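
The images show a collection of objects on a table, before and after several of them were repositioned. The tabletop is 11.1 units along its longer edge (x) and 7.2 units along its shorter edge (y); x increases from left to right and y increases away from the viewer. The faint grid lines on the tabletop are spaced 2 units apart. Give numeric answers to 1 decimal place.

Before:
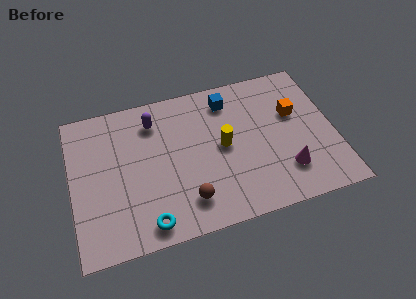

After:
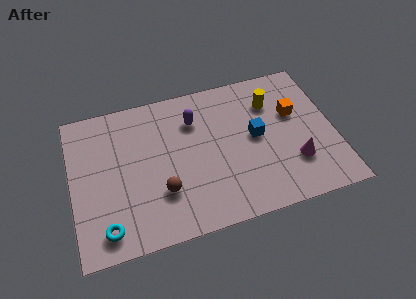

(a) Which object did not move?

the orange cube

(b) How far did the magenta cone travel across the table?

0.5

The magenta cone moved from about (8.9, 1.8) to (9.3, 2.1), a distance of √(0.4² + 0.3²) ≈ 0.5.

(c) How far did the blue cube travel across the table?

2.3

The blue cube moved from about (6.8, 5.9) to (7.8, 3.8), a distance of √(1.0² + 2.1²) ≈ 2.3.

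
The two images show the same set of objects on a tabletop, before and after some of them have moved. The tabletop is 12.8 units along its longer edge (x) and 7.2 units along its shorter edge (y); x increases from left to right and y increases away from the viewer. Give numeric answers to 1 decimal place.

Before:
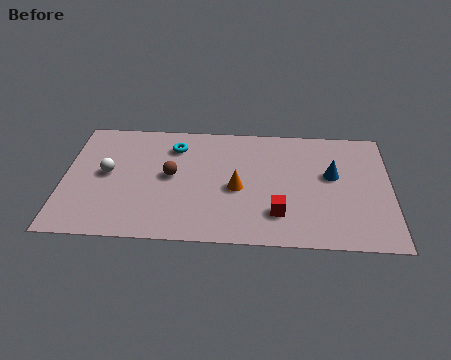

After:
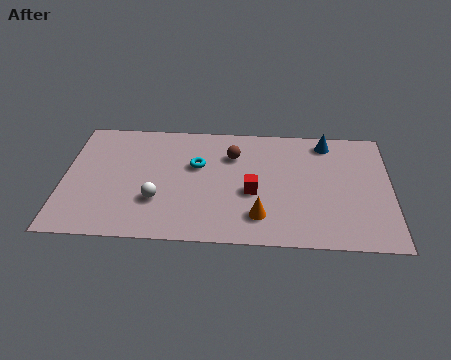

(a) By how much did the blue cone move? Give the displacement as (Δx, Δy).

(-0.2, 2.0)

From the two frames, the blue cone sits at roughly (10.5, 4.2) before and (10.3, 6.2) after.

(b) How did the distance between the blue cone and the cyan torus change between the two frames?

-1.0

The distance was about 6.4 in the first image and 5.4 in the second, so they moved 1.0 units closer together.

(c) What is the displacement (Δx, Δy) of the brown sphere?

(2.4, 1.4)

The brown sphere started near (4.2, 3.8) and ended near (6.6, 5.2).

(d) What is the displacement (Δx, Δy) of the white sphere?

(2.0, -1.5)

The white sphere started near (1.7, 3.8) and ended near (3.7, 2.3).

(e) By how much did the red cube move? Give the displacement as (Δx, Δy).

(-1.0, 1.2)

The red cube was at about (8.4, 1.8) and moved to about (7.4, 3.0).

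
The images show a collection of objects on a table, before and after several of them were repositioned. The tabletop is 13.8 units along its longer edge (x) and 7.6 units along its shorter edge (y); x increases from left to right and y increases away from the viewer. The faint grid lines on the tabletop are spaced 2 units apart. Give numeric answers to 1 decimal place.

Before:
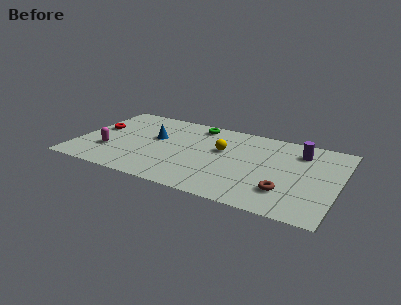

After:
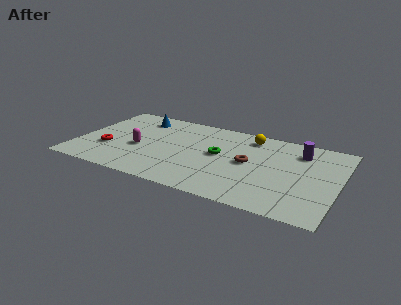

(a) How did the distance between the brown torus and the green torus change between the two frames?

-5.3

Before: roughly 6.9 units apart; after: 1.6. That's 5.3 units closer together.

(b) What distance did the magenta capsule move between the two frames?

1.7

The magenta capsule moved from about (1.8, 2.4) to (3.3, 3.2), a distance of √(1.5² + 0.8²) ≈ 1.7.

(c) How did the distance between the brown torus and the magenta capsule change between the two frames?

-3.6

The distance was about 9.4 in the first image and 5.8 in the second, so they moved 3.6 units closer together.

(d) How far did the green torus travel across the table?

2.9

The green torus moved from about (6.0, 6.6) to (7.5, 4.1), a distance of √(1.5² + 2.5²) ≈ 2.9.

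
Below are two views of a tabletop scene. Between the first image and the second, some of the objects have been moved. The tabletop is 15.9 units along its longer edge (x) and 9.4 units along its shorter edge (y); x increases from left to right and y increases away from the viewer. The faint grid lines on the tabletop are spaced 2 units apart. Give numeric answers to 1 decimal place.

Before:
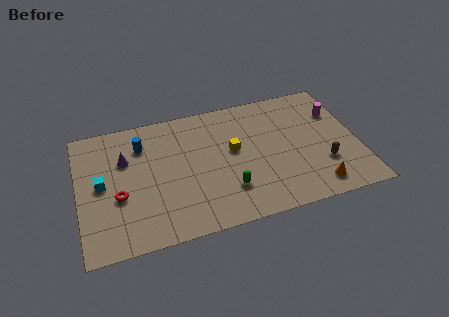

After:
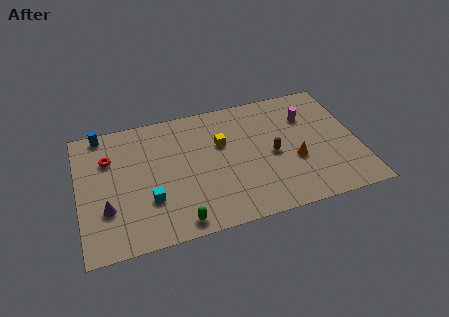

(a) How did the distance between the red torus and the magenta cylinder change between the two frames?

-1.6

Before: roughly 13.0 units apart; after: 11.4. That's 1.6 units closer together.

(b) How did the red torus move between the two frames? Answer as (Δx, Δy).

(-0.4, 2.9)

The red torus was at about (2.2, 3.7) and moved to about (1.8, 6.6).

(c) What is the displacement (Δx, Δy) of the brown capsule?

(-2.8, 1.5)

The brown capsule started near (13.8, 2.9) and ended near (11.0, 4.4).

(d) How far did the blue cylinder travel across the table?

2.7

The blue cylinder was near (3.7, 7.1) before and (1.5, 8.6) after, so it travelled √(2.2² + 1.5²) ≈ 2.7 units.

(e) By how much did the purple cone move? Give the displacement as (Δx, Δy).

(-1.2, -3.3)

The purple cone started near (2.7, 6.3) and ended near (1.5, 3.0).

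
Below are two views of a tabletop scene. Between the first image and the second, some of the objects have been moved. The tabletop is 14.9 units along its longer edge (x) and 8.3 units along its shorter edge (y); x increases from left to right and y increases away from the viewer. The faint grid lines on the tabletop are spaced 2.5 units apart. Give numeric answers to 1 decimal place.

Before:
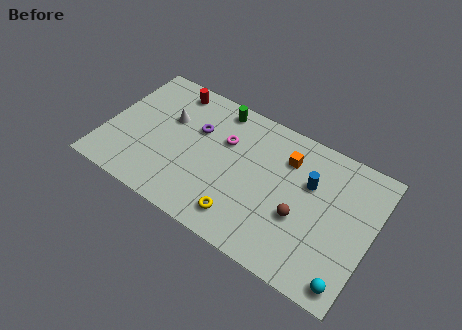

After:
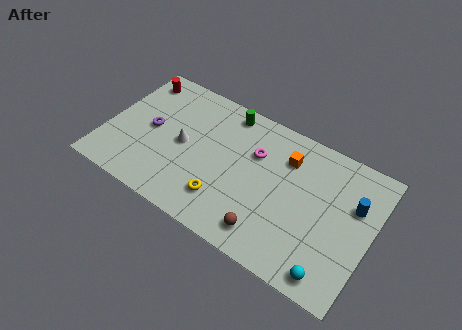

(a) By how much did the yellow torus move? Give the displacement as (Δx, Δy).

(-1.1, 0.5)

From the two frames, the yellow torus sits at roughly (8.1, 1.5) before and (7.0, 2.0) after.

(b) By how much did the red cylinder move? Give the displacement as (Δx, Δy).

(-2.0, -0.2)

The red cylinder was at about (3.1, 7.2) and moved to about (1.1, 7.0).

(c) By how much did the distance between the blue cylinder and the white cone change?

+1.6

They were about 8.0 units apart before and 9.6 after — 1.6 units further apart.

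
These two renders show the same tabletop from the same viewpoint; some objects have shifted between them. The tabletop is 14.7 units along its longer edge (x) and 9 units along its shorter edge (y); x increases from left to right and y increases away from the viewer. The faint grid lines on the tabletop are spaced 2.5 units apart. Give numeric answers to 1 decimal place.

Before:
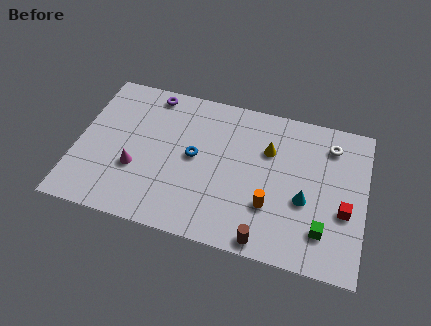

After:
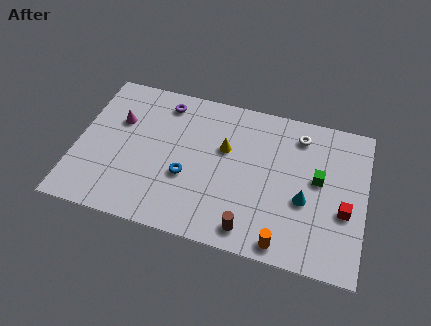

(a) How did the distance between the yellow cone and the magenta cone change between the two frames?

-1.7

Before: roughly 7.2 units apart; after: 5.5. That's 1.7 units closer together.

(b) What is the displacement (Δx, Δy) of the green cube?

(-0.4, 2.9)

The green cube was at about (12.7, 2.1) and moved to about (12.3, 5.0).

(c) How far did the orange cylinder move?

2.1

The orange cylinder moved from about (10.0, 2.8) to (10.8, 0.9), a distance of √(0.8² + 1.9²) ≈ 2.1.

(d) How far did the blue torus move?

1.3

From (6.0, 4.7) to (5.7, 3.4), the blue torus covered √(0.3² + 1.3²) ≈ 1.3 units.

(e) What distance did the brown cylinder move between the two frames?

0.9

From (9.9, 0.8) to (9.1, 1.2), the brown cylinder covered √(0.8² + 0.4²) ≈ 0.9 units.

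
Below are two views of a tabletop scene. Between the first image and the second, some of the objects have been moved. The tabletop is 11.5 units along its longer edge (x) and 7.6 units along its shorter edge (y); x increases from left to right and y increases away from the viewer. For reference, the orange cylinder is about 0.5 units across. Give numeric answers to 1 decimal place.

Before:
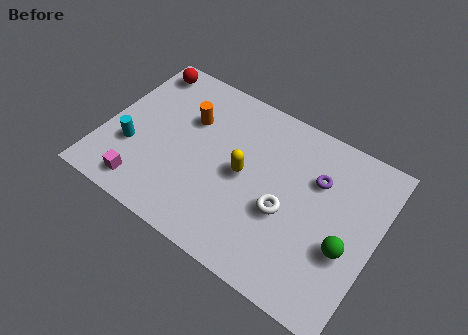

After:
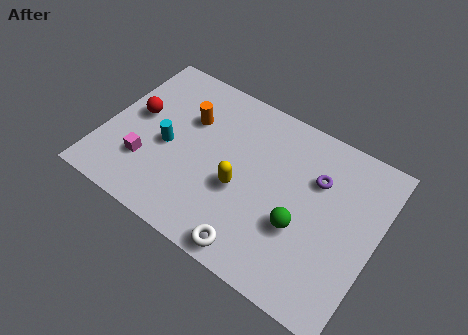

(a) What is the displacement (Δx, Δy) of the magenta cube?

(-0.1, 1.1)

The magenta cube started near (2.1, 1.1) and ended near (2.0, 2.2).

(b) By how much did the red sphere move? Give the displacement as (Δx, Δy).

(0.2, -2.4)

The red sphere started near (1.0, 6.6) and ended near (1.2, 4.2).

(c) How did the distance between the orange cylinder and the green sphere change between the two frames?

-1.7

They were about 7.4 units apart before and 5.7 after — 1.7 units closer together.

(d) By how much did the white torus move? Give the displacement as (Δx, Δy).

(-0.9, -2.3)

From the two frames, the white torus sits at roughly (7.8, 3.1) before and (6.9, 0.8) after.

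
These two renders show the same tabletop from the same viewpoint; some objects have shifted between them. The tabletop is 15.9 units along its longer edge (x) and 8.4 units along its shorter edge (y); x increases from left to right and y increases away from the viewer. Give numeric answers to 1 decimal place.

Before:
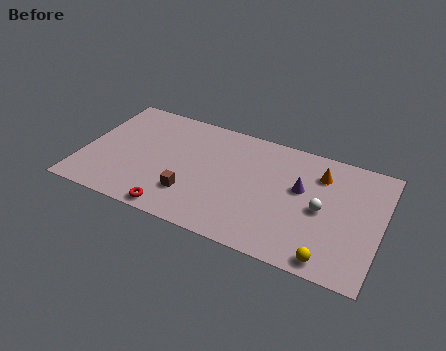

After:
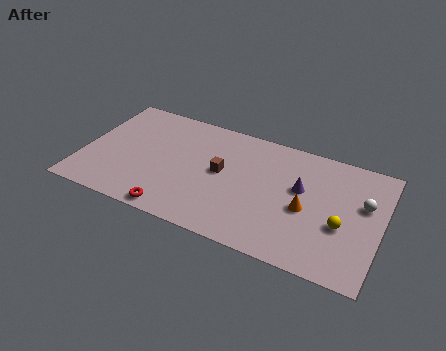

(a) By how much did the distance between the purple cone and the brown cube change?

-2.0

Before: roughly 6.2 units apart; after: 4.2. That's 2.0 units closer together.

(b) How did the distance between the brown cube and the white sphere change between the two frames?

+0.5

They were about 7.0 units apart before and 7.5 after — 0.5 units further apart.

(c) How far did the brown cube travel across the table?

2.6

The brown cube was near (6.0, 2.3) before and (7.4, 4.5) after, so it travelled √(1.4² + 2.2²) ≈ 2.6 units.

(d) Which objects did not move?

the purple cone and the red torus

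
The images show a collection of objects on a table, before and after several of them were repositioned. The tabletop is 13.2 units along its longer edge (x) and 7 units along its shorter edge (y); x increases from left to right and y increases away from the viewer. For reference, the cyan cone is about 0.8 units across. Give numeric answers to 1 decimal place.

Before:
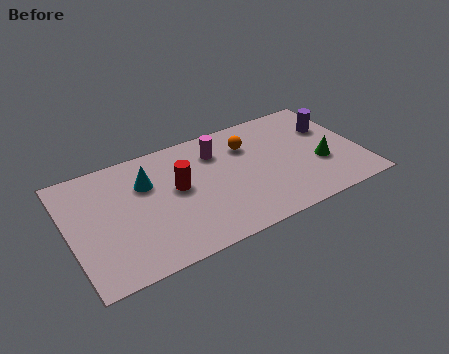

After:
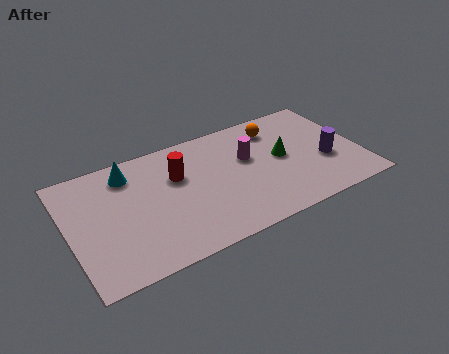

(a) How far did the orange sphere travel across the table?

1.5

The orange sphere was near (8.3, 5.1) before and (9.7, 5.6) after, so it travelled √(1.4² + 0.5²) ≈ 1.5 units.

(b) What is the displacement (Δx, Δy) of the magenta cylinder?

(1.3, -1.0)

The magenta cylinder started near (6.9, 5.3) and ended near (8.2, 4.3).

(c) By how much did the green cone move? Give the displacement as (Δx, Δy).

(-1.6, 1.1)

From the two frames, the green cone sits at roughly (11.3, 2.6) before and (9.7, 3.7) after.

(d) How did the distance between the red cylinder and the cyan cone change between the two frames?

+0.8

The distance was about 1.6 in the first image and 2.4 in the second, so they moved 0.8 units further apart.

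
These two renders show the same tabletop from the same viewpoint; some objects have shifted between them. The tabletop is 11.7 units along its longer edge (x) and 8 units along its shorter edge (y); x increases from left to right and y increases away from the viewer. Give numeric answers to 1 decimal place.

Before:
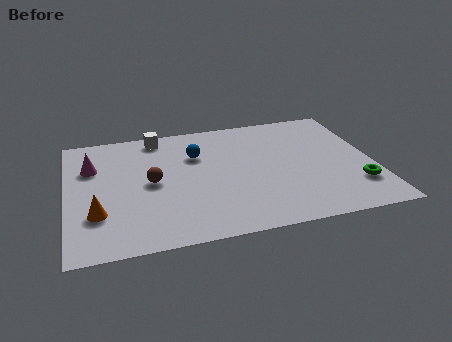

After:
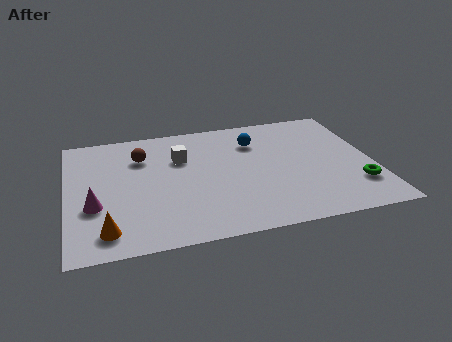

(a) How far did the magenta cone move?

2.6

From (1.0, 5.5) to (1.0, 2.9), the magenta cone covered √(0.0² + 2.6²) ≈ 2.6 units.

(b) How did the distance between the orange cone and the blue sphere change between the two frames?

+2.5

Before: roughly 5.0 units apart; after: 7.5. That's 2.5 units further apart.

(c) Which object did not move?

the green torus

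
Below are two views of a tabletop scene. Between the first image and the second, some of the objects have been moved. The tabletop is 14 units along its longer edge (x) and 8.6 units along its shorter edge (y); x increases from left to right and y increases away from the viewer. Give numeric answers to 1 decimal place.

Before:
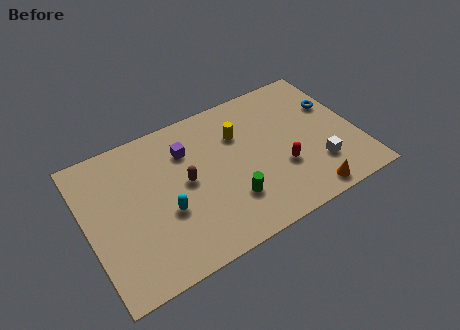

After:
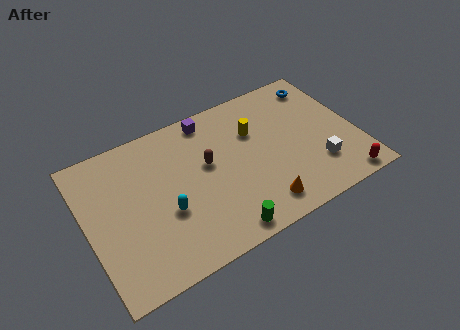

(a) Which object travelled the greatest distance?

the red capsule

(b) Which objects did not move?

the cyan capsule and the white cube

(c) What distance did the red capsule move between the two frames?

3.6

The red capsule moved from about (9.9, 3.0) to (12.8, 0.8), a distance of √(2.9² + 2.2²) ≈ 3.6.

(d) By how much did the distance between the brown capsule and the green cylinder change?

+1.2

They were about 2.9 units apart before and 4.1 after — 1.2 units further apart.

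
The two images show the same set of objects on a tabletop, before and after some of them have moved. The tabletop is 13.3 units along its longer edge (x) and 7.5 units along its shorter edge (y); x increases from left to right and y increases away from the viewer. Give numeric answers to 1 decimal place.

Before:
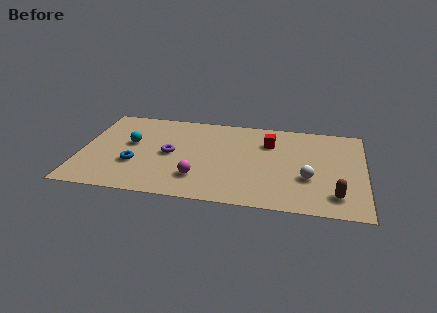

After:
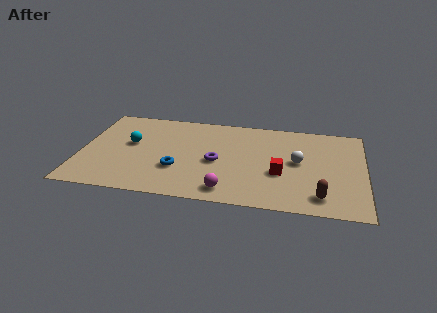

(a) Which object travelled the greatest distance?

the red cube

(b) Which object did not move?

the cyan sphere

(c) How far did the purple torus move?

2.2

The purple torus was near (4.2, 3.7) before and (6.4, 3.4) after, so it travelled √(2.2² + 0.3²) ≈ 2.2 units.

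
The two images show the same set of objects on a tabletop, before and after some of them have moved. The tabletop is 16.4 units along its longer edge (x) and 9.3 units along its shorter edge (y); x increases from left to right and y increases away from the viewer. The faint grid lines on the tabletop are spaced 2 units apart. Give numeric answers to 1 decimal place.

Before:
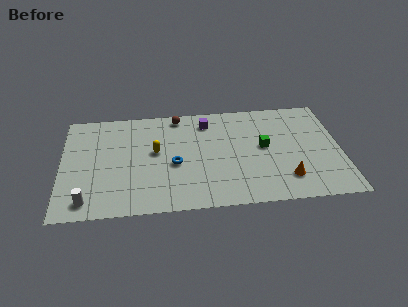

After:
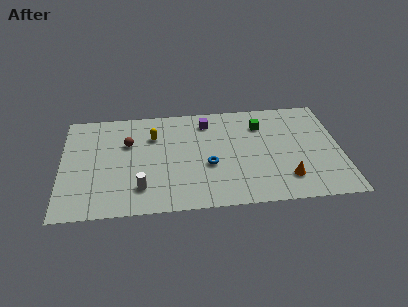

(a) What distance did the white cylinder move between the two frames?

3.2

From (1.5, 1.3) to (4.6, 2.1), the white cylinder covered √(3.1² + 0.8²) ≈ 3.2 units.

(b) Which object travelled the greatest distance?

the brown sphere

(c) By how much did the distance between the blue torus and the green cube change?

-0.8

The distance was about 5.4 in the first image and 4.6 in the second, so they moved 0.8 units closer together.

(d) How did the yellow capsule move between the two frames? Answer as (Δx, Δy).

(-0.1, 1.4)

The yellow capsule was at about (5.5, 5.2) and moved to about (5.4, 6.6).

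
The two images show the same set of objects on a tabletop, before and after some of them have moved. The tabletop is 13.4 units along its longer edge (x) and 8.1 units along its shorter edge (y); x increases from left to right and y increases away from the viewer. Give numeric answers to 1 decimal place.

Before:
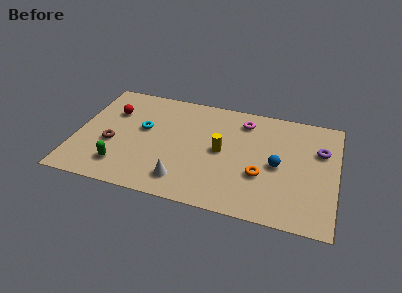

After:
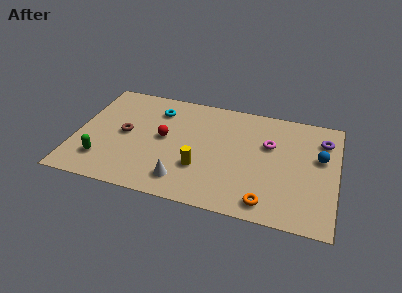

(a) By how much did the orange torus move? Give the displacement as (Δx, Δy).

(0.4, -1.8)

The orange torus was at about (9.6, 2.9) and moved to about (10.0, 1.1).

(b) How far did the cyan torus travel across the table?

1.7

The cyan torus moved from about (3.4, 4.7) to (4.0, 6.3), a distance of √(0.6² + 1.6²) ≈ 1.7.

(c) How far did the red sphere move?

3.1

The red sphere was near (1.7, 5.6) before and (4.5, 4.3) after, so it travelled √(2.8² + 1.3²) ≈ 3.1 units.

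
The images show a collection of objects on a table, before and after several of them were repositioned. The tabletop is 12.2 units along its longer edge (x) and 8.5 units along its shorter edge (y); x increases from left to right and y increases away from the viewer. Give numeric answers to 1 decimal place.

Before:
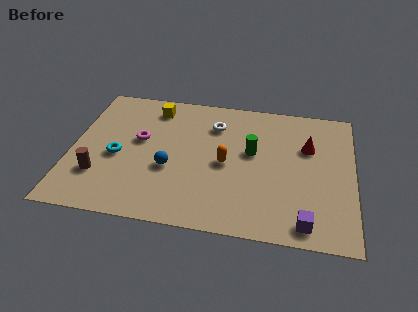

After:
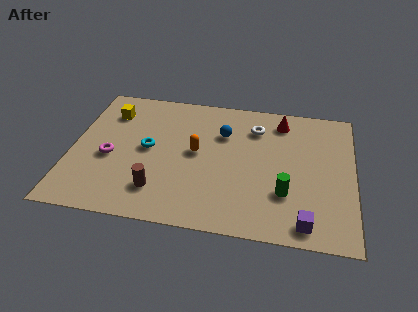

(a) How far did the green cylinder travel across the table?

2.7

From (7.8, 4.9) to (9.3, 2.6), the green cylinder covered √(1.5² + 2.3²) ≈ 2.7 units.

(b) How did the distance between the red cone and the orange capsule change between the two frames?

+0.6

The distance was about 3.8 in the first image and 4.4 in the second, so they moved 0.6 units further apart.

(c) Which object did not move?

the purple cube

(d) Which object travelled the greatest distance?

the blue sphere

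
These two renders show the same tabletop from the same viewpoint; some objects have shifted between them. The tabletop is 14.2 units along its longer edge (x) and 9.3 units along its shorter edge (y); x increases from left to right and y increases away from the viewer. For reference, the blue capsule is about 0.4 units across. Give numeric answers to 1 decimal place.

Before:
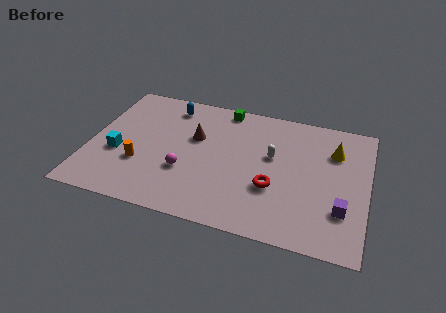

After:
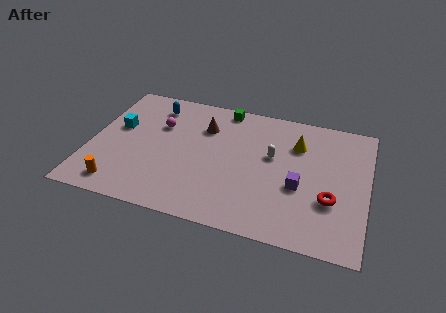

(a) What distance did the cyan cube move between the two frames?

1.9

From (1.5, 3.6) to (1.3, 5.5), the cyan cube covered √(0.2² + 1.9²) ≈ 1.9 units.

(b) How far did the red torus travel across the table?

2.9

The red torus was near (9.5, 3.3) before and (12.4, 3.2) after, so it travelled √(2.9² + 0.1²) ≈ 2.9 units.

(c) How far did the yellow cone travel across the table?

1.9

From (12.4, 6.7) to (10.5, 6.7), the yellow cone covered √(1.9² + 0.0²) ≈ 1.9 units.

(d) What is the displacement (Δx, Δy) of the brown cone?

(0.4, 0.9)

From the two frames, the brown cone sits at roughly (5.3, 5.8) before and (5.7, 6.7) after.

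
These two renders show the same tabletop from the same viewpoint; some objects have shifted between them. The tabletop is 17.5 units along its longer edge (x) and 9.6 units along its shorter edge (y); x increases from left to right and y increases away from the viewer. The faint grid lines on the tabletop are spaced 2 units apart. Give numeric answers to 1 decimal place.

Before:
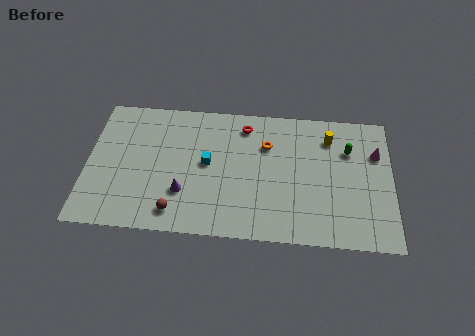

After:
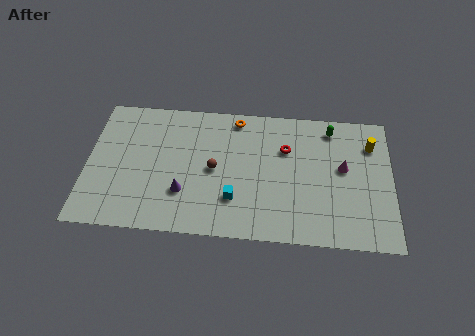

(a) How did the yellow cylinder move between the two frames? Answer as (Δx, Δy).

(2.4, -0.3)

The yellow cylinder was at about (13.9, 7.5) and moved to about (16.3, 7.2).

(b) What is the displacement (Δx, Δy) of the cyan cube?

(1.6, -2.4)

The cyan cube was at about (6.9, 5.1) and moved to about (8.5, 2.7).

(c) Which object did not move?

the purple cone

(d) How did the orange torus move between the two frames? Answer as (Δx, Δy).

(-1.8, 1.8)

From the two frames, the orange torus sits at roughly (10.3, 6.7) before and (8.5, 8.5) after.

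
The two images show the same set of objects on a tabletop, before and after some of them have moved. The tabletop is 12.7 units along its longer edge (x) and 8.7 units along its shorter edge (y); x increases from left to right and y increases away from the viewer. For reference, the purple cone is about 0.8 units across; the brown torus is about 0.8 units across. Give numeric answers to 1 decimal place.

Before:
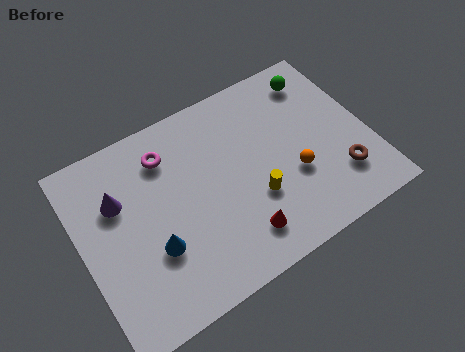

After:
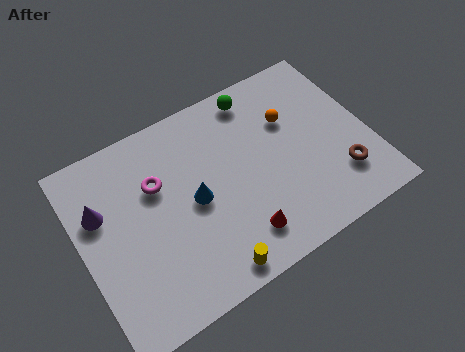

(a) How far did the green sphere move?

2.7

From (11.0, 7.2) to (8.3, 7.6), the green sphere covered √(2.7² + 0.4²) ≈ 2.7 units.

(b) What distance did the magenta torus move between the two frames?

1.3

The magenta torus was near (4.1, 6.8) before and (3.5, 5.7) after, so it travelled √(0.6² + 1.1²) ≈ 1.3 units.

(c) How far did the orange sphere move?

2.6

The orange sphere moved from about (9.2, 3.2) to (9.5, 5.8), a distance of √(0.3² + 2.6²) ≈ 2.6.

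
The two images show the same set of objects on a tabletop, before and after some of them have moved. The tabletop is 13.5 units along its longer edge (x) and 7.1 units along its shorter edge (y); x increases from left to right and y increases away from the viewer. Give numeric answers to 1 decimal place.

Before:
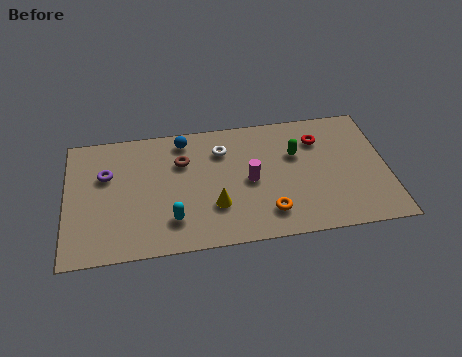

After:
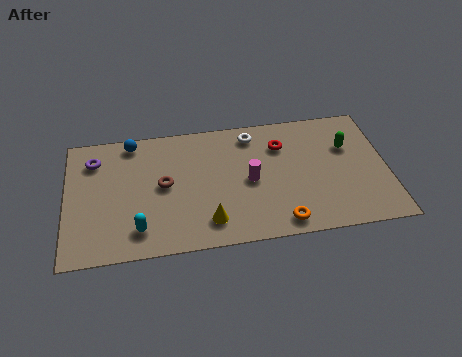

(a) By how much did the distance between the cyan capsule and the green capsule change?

+3.5

Before: roughly 6.0 units apart; after: 9.5. That's 3.5 units further apart.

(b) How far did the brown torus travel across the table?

1.4

From (4.9, 4.9) to (4.1, 3.7), the brown torus covered √(0.8² + 1.2²) ≈ 1.4 units.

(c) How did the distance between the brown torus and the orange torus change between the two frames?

+0.7

They were about 4.9 units apart before and 5.6 after — 0.7 units further apart.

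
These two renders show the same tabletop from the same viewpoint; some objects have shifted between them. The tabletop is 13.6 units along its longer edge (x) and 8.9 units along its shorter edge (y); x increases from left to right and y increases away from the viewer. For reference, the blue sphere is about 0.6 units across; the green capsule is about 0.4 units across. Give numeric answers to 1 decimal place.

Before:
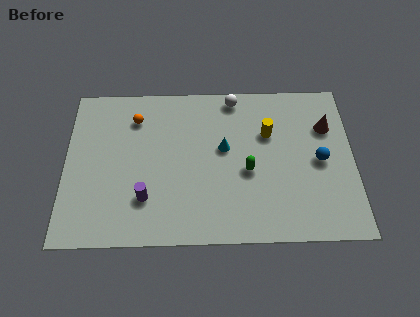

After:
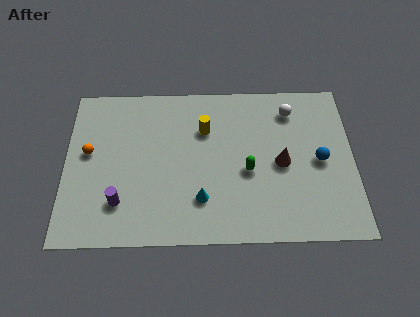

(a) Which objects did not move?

the green capsule and the blue sphere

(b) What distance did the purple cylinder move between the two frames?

1.2

From (3.8, 2.4) to (2.6, 2.2), the purple cylinder covered √(1.2² + 0.2²) ≈ 1.2 units.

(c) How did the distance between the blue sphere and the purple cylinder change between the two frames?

+1.2

The distance was about 8.4 in the first image and 9.6 in the second, so they moved 1.2 units further apart.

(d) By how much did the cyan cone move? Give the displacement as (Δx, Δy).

(-1.1, -2.8)

The cyan cone started near (7.5, 5.1) and ended near (6.4, 2.3).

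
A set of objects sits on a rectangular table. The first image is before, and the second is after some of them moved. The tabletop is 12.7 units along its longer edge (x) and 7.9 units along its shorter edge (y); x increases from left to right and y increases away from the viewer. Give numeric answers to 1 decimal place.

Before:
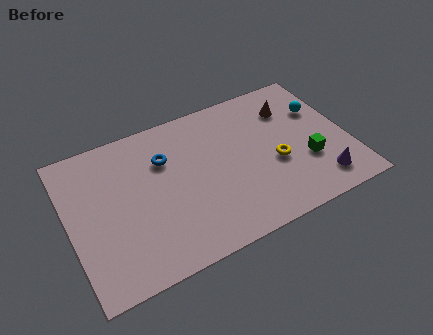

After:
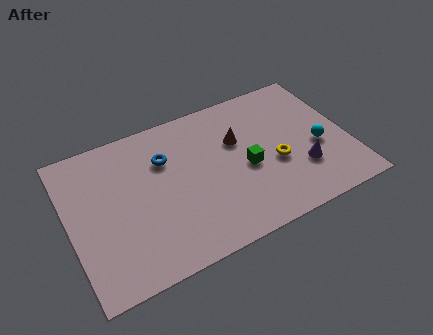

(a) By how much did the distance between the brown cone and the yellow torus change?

-0.5

Before: roughly 2.9 units apart; after: 2.4. That's 0.5 units closer together.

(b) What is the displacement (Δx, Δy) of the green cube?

(-2.7, 0.8)

The green cube was at about (10.7, 2.7) and moved to about (8.0, 3.5).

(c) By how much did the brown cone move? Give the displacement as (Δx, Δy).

(-2.6, -0.8)

The brown cone started near (10.4, 5.9) and ended near (7.8, 5.1).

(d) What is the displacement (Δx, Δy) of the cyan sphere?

(-0.4, -2.0)

The cyan sphere started near (11.7, 5.3) and ended near (11.3, 3.3).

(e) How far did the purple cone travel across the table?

1.2

The purple cone was near (11.1, 1.4) before and (10.4, 2.4) after, so it travelled √(0.7² + 1.0²) ≈ 1.2 units.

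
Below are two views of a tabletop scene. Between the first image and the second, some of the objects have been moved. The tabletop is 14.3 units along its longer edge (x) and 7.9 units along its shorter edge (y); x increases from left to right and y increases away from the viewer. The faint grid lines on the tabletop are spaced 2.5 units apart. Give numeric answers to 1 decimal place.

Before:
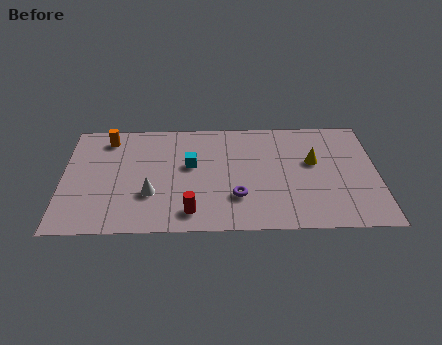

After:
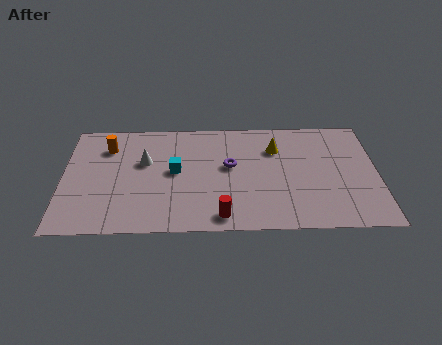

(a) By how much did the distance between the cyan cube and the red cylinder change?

+0.5

They were about 3.3 units apart before and 3.8 after — 0.5 units further apart.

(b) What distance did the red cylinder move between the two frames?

1.4

The red cylinder moved from about (5.8, 1.3) to (7.2, 1.0), a distance of √(1.4² + 0.3²) ≈ 1.4.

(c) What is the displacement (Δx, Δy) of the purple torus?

(-0.3, 2.2)

The purple torus started near (7.9, 2.3) and ended near (7.6, 4.5).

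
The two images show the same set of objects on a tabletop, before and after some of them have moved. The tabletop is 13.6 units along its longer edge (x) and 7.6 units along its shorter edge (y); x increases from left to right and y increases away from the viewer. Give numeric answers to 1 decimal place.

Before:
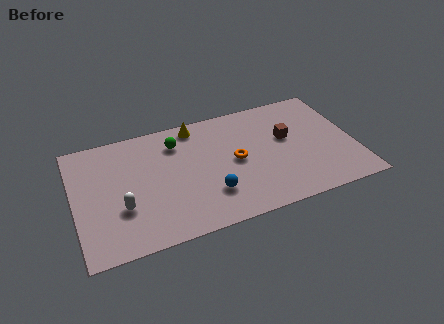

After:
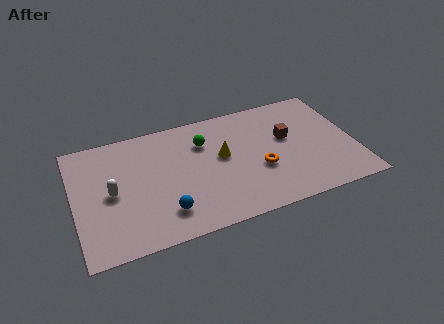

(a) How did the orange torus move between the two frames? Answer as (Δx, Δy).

(1.1, -0.9)

The orange torus started near (7.8, 3.8) and ended near (8.9, 2.9).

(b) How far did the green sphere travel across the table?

1.4

The green sphere was near (5.1, 5.9) before and (6.4, 5.5) after, so it travelled √(1.3² + 0.4²) ≈ 1.4 units.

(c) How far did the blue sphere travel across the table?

2.2

The blue sphere moved from about (6.4, 2.1) to (4.2, 1.7), a distance of √(2.2² + 0.4²) ≈ 2.2.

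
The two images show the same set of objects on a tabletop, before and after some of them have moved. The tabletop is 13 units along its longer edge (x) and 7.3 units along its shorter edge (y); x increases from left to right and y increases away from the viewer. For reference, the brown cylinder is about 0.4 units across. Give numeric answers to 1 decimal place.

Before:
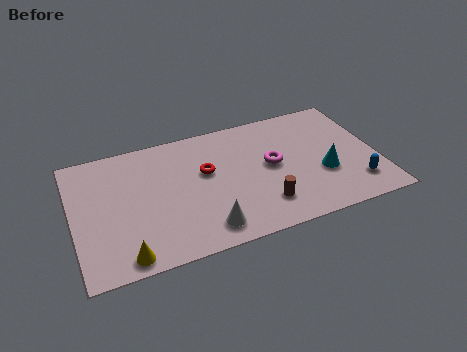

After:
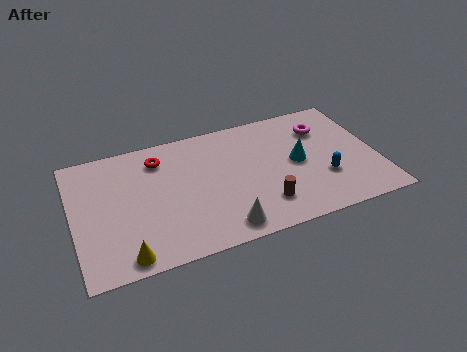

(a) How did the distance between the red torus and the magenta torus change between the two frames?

+4.3

Before: roughly 2.8 units apart; after: 7.1. That's 4.3 units further apart.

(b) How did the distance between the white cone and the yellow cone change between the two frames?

+0.7

They were about 3.4 units apart before and 4.1 after — 0.7 units further apart.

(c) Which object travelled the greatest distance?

the magenta torus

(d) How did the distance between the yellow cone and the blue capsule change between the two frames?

-1.2

They were about 9.9 units apart before and 8.7 after — 1.2 units closer together.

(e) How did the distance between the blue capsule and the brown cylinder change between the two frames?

-1.2

The distance was about 4.0 in the first image and 2.8 in the second, so they moved 1.2 units closer together.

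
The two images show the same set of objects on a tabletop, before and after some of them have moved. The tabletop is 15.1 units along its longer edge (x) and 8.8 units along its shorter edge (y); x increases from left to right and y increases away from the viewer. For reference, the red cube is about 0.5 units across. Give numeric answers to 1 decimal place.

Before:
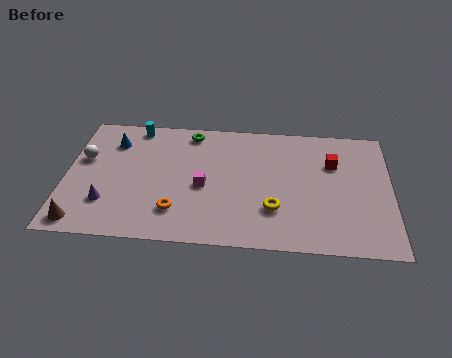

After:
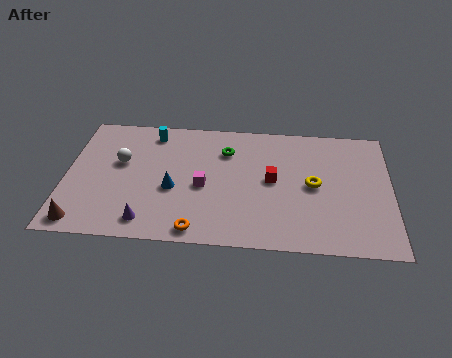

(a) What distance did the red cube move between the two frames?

3.1

The red cube was near (12.4, 6.0) before and (9.6, 4.6) after, so it travelled √(2.8² + 1.4²) ≈ 3.1 units.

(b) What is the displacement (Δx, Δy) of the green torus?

(1.7, -1.2)

The green torus was at about (5.7, 7.7) and moved to about (7.4, 6.5).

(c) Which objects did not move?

the brown cone and the magenta cube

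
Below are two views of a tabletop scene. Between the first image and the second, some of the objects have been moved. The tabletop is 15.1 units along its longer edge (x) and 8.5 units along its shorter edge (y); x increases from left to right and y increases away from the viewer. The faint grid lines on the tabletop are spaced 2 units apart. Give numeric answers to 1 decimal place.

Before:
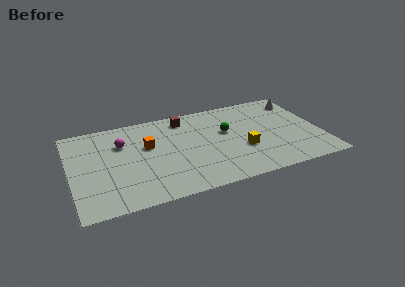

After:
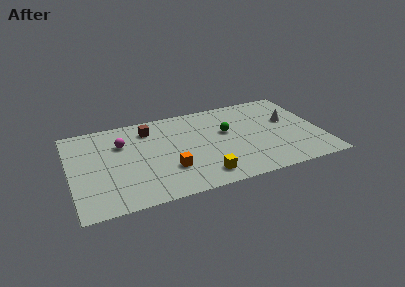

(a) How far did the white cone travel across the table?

2.0

The white cone was near (14.2, 6.9) before and (13.3, 5.1) after, so it travelled √(0.9² + 1.8²) ≈ 2.0 units.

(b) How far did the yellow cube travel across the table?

3.1

The yellow cube moved from about (10.3, 3.1) to (7.7, 1.4), a distance of √(2.6² + 1.7²) ≈ 3.1.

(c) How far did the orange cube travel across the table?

2.8

The orange cube was near (4.7, 5.2) before and (5.8, 2.6) after, so it travelled √(1.1² + 2.6²) ≈ 2.8 units.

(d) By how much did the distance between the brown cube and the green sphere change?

+1.7

Before: roughly 3.2 units apart; after: 4.9. That's 1.7 units further apart.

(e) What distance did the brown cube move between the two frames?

2.2

From (7.1, 7.2) to (4.9, 6.8), the brown cube covered √(2.2² + 0.4²) ≈ 2.2 units.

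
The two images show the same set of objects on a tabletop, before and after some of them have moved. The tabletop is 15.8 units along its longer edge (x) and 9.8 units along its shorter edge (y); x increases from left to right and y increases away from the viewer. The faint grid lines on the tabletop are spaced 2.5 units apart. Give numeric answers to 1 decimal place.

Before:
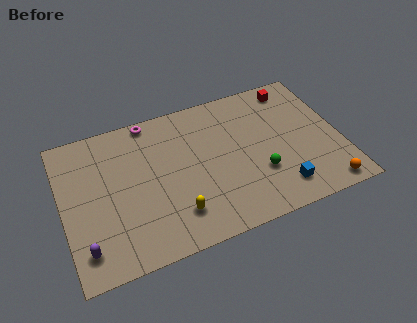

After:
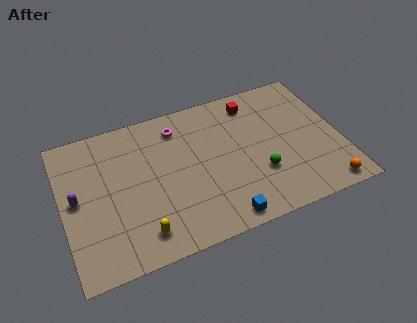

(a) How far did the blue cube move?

3.5

From (12.0, 1.8) to (8.6, 1.0), the blue cube covered √(3.4² + 0.8²) ≈ 3.5 units.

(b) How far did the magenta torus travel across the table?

1.8

The magenta torus was near (5.3, 9.0) before and (6.8, 8.0) after, so it travelled √(1.5² + 1.0²) ≈ 1.8 units.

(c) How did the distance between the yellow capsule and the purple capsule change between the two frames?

-0.4

The distance was about 5.1 in the first image and 4.7 in the second, so they moved 0.4 units closer together.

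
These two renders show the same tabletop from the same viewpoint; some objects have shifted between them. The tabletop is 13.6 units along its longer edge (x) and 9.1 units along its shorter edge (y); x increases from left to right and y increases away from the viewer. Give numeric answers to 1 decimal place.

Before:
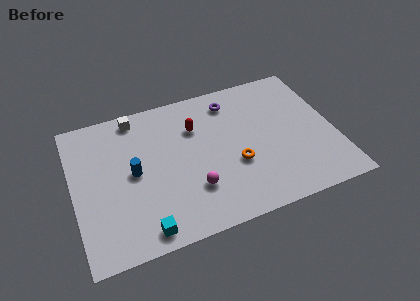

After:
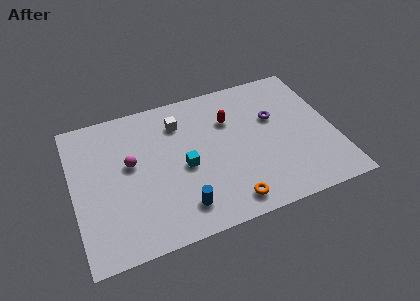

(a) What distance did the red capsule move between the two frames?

1.8

The red capsule moved from about (6.5, 6.4) to (8.3, 6.3), a distance of √(1.8² + 0.1²) ≈ 1.8.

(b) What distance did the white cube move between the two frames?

2.5

The white cube was near (3.5, 8.1) before and (5.7, 7.0) after, so it travelled √(2.2² + 1.1²) ≈ 2.5 units.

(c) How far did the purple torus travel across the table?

2.8

The purple torus was near (8.5, 7.5) before and (10.6, 5.7) after, so it travelled √(2.1² + 1.8²) ≈ 2.8 units.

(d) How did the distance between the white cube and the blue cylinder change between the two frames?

+1.8

They were about 3.5 units apart before and 5.3 after — 1.8 units further apart.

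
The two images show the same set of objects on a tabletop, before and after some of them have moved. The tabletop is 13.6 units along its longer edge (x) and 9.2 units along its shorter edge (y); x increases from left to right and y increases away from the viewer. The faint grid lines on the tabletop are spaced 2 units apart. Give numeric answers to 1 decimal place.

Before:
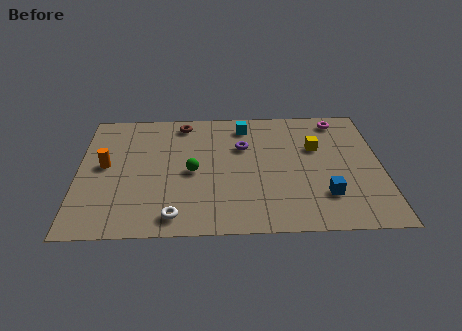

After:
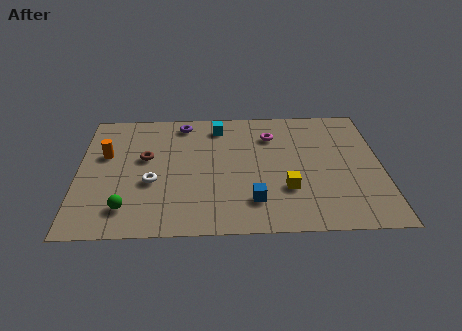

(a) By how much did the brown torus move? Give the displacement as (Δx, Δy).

(-1.7, -2.6)

From the two frames, the brown torus sits at roughly (4.7, 8.0) before and (3.0, 5.4) after.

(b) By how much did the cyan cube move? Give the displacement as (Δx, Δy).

(-1.2, 0.0)

The cyan cube was at about (7.5, 7.7) and moved to about (6.3, 7.7).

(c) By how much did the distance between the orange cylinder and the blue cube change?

-2.6

They were about 10.1 units apart before and 7.5 after — 2.6 units closer together.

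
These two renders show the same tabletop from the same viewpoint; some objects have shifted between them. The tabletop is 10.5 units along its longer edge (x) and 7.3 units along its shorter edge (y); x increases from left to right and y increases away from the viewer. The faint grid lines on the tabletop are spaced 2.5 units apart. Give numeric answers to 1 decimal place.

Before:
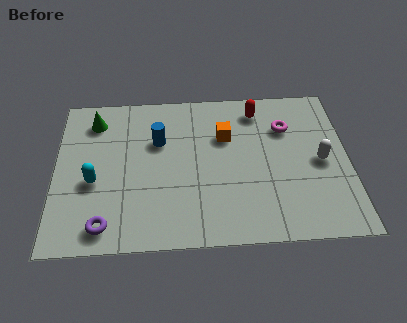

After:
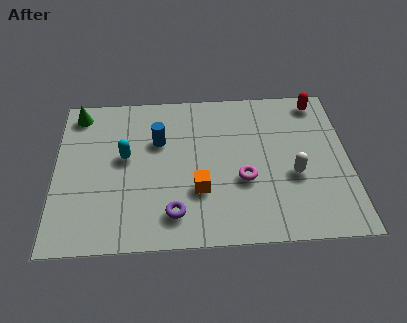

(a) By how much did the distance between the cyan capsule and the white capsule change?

-2.0

The distance was about 8.1 in the first image and 6.1 in the second, so they moved 2.0 units closer together.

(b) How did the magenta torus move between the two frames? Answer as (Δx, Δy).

(-1.6, -2.4)

The magenta torus was at about (8.3, 5.2) and moved to about (6.7, 2.8).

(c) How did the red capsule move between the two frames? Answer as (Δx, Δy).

(2.2, 0.3)

From the two frames, the red capsule sits at roughly (7.3, 6.1) before and (9.5, 6.4) after.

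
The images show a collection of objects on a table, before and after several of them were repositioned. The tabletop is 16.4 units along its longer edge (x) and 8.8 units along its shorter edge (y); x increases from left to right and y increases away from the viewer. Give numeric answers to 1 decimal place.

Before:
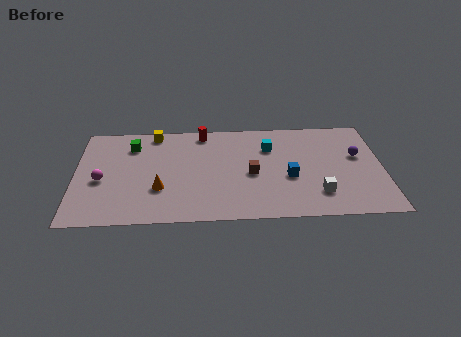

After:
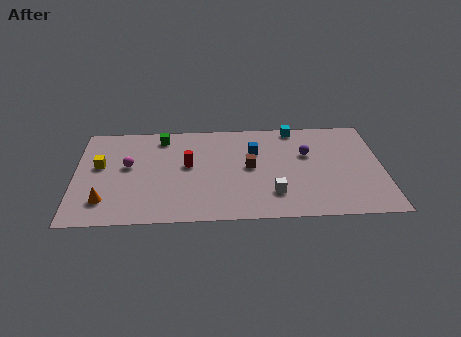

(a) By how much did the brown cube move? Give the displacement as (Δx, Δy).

(-0.1, 0.6)

The brown cube was at about (9.4, 4.0) and moved to about (9.3, 4.6).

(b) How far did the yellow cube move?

4.0

The yellow cube moved from about (4.2, 7.9) to (1.3, 5.1), a distance of √(2.9² + 2.8²) ≈ 4.0.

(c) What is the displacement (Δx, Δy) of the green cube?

(1.6, 0.7)

From the two frames, the green cube sits at roughly (3.0, 6.8) before and (4.6, 7.5) after.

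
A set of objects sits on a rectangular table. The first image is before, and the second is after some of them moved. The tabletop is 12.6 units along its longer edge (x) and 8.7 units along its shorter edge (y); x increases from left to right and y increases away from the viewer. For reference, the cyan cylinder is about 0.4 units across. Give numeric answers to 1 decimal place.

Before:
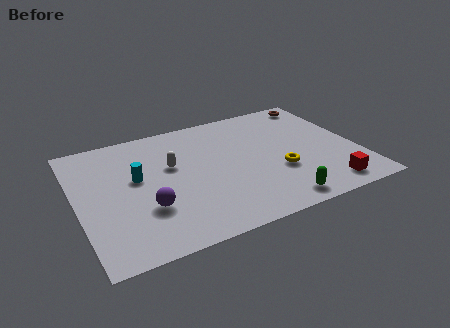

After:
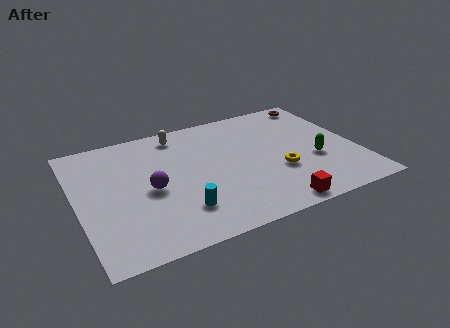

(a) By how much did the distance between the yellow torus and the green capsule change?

-0.4

The distance was about 2.1 in the first image and 1.7 in the second, so they moved 0.4 units closer together.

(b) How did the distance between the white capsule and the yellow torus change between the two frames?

+0.8

Before: roughly 5.1 units apart; after: 5.9. That's 0.8 units further apart.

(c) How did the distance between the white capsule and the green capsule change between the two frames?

+1.1

They were about 6.0 units apart before and 7.1 after — 1.1 units further apart.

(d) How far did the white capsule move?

2.3

The white capsule was near (4.3, 5.3) before and (4.9, 7.5) after, so it travelled √(0.6² + 2.2²) ≈ 2.3 units.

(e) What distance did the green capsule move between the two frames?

3.1

From (8.5, 1.0) to (10.6, 3.3), the green capsule covered √(2.1² + 2.3²) ≈ 3.1 units.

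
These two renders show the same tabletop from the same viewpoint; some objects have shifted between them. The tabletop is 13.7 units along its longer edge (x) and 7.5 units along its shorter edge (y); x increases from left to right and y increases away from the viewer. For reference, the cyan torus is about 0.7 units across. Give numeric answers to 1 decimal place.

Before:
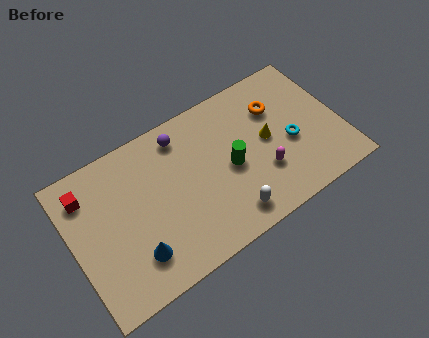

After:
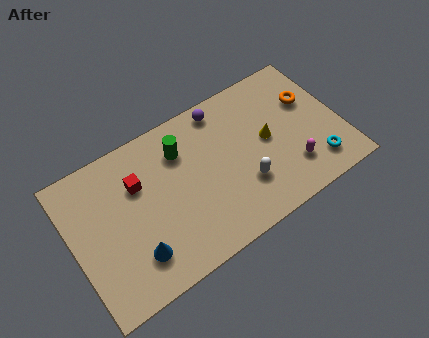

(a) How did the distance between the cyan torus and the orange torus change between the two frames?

+1.3

The distance was about 2.1 in the first image and 3.4 in the second, so they moved 1.3 units further apart.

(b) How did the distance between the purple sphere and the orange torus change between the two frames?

-0.3

The distance was about 4.9 in the first image and 4.6 in the second, so they moved 0.3 units closer together.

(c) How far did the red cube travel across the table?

2.6

The red cube was near (1.0, 5.9) before and (3.5, 5.1) after, so it travelled √(2.5² + 0.8²) ≈ 2.6 units.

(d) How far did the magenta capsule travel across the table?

1.5

The magenta capsule was near (9.5, 2.4) before and (10.9, 1.9) after, so it travelled √(1.4² + 0.5²) ≈ 1.5 units.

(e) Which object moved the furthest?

the green cylinder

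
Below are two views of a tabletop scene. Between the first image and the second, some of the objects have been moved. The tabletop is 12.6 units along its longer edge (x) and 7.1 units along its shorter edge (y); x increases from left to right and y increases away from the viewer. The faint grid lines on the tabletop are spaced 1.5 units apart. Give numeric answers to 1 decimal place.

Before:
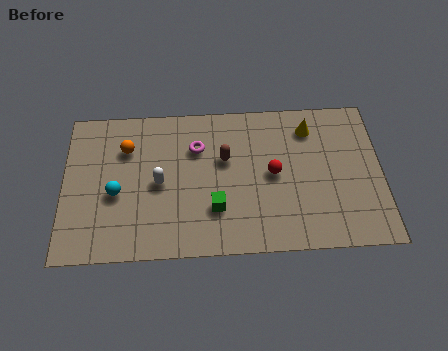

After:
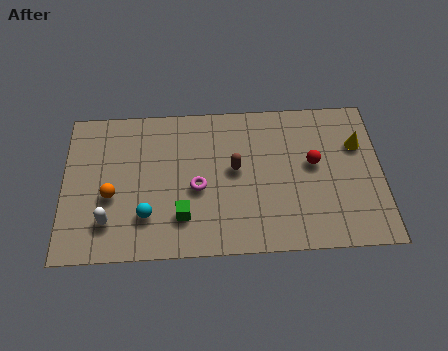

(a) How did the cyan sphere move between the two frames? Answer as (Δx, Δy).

(1.2, -1.1)

The cyan sphere started near (2.1, 3.0) and ended near (3.3, 1.9).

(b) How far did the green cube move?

1.3

From (6.0, 2.1) to (4.7, 1.8), the green cube covered √(1.3² + 0.3²) ≈ 1.3 units.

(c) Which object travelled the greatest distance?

the white capsule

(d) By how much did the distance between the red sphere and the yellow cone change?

-0.6

They were about 2.6 units apart before and 2.0 after — 0.6 units closer together.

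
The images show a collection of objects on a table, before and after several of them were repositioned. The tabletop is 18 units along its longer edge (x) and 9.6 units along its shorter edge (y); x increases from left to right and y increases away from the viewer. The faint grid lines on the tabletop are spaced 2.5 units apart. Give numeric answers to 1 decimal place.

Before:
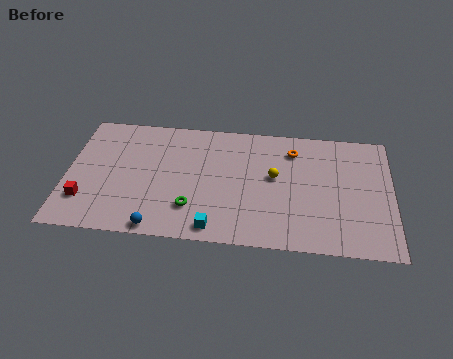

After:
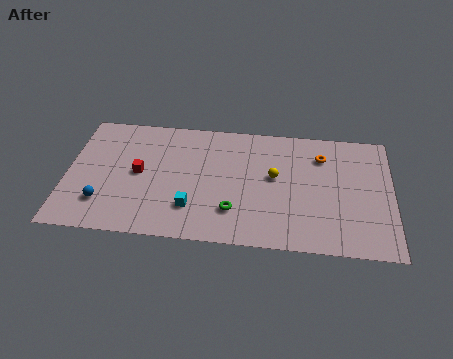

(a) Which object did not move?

the yellow sphere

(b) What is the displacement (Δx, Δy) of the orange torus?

(1.6, -0.3)

The orange torus was at about (12.5, 7.6) and moved to about (14.1, 7.3).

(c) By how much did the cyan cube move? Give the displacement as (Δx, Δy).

(-1.3, 1.4)

From the two frames, the cyan cube sits at roughly (8.3, 1.1) before and (7.0, 2.5) after.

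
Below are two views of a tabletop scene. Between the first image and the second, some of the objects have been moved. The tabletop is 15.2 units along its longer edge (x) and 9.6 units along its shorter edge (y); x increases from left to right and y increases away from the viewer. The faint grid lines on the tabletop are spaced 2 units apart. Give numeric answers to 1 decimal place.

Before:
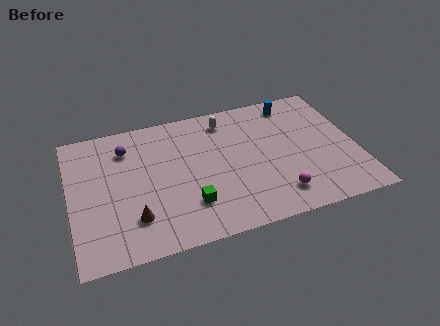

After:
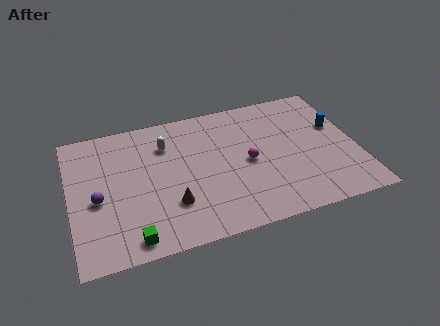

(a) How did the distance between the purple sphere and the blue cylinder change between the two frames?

+3.9

Before: roughly 9.1 units apart; after: 13.0. That's 3.9 units further apart.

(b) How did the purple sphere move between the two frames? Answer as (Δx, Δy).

(-1.7, -3.2)

The purple sphere was at about (3.1, 7.4) and moved to about (1.4, 4.2).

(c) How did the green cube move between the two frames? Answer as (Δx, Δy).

(-3.1, -1.4)

The green cube was at about (6.1, 2.5) and moved to about (3.0, 1.1).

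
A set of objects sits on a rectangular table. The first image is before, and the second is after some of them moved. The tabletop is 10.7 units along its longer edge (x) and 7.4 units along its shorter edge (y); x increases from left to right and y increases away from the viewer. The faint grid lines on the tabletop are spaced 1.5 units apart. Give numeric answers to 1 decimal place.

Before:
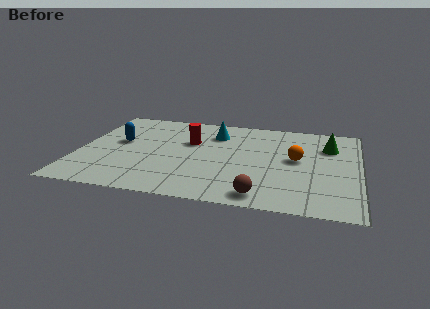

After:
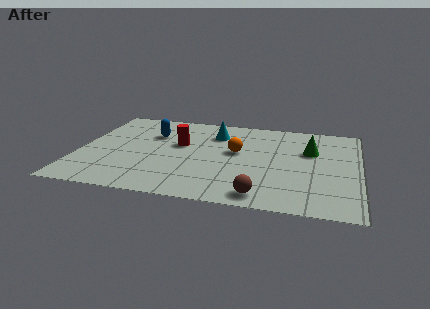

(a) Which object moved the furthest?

the orange sphere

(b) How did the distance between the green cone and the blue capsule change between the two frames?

-2.0

They were about 8.1 units apart before and 6.1 after — 2.0 units closer together.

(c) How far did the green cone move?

0.9

From (9.5, 5.3) to (8.8, 4.8), the green cone covered √(0.7² + 0.5²) ≈ 0.9 units.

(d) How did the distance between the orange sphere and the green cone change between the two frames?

+1.1

They were about 1.8 units apart before and 2.9 after — 1.1 units further apart.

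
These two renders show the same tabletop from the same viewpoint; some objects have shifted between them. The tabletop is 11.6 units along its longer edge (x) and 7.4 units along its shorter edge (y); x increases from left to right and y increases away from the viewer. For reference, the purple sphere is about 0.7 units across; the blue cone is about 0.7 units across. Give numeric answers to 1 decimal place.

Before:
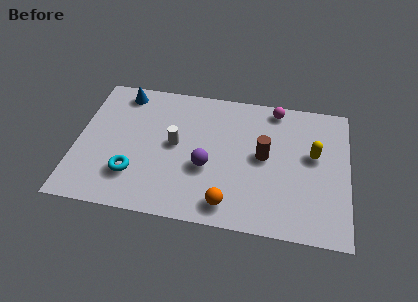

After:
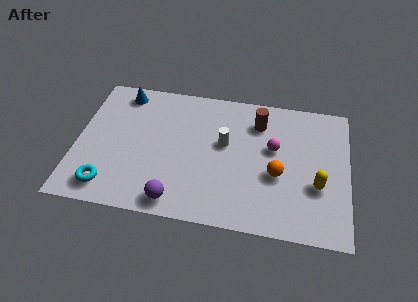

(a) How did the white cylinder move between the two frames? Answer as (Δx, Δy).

(2.1, 0.4)

The white cylinder was at about (4.2, 3.9) and moved to about (6.3, 4.3).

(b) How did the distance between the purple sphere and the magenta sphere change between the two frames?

+0.7

They were about 4.6 units apart before and 5.3 after — 0.7 units further apart.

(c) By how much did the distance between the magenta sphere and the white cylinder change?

-2.9

The distance was about 5.0 in the first image and 2.1 in the second, so they moved 2.9 units closer together.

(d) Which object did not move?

the blue cone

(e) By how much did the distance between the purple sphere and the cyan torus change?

-0.3

Before: roughly 3.2 units apart; after: 2.9. That's 0.3 units closer together.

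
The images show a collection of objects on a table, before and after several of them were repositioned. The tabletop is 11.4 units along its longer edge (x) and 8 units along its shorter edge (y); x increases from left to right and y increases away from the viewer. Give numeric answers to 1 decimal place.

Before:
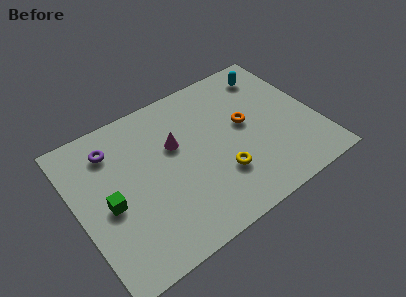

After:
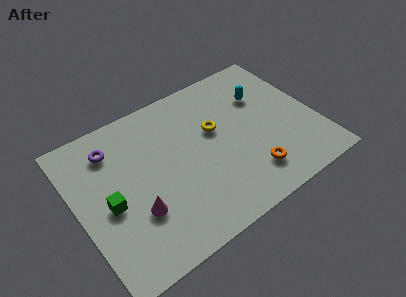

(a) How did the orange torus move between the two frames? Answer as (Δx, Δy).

(-0.3, -2.7)

The orange torus started near (8.1, 4.4) and ended near (7.8, 1.7).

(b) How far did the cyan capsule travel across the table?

1.3

The cyan capsule moved from about (9.8, 6.6) to (9.2, 5.5), a distance of √(0.6² + 1.1²) ≈ 1.3.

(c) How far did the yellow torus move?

2.4

The yellow torus was near (6.5, 2.4) before and (6.7, 4.8) after, so it travelled √(0.2² + 2.4²) ≈ 2.4 units.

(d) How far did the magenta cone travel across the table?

3.3

The magenta cone moved from about (4.8, 5.0) to (2.5, 2.6), a distance of √(2.3² + 2.4²) ≈ 3.3.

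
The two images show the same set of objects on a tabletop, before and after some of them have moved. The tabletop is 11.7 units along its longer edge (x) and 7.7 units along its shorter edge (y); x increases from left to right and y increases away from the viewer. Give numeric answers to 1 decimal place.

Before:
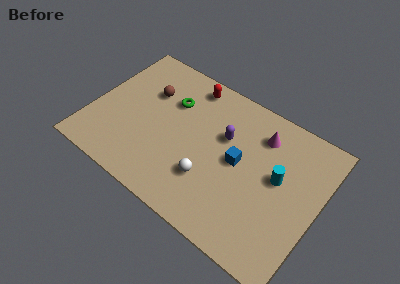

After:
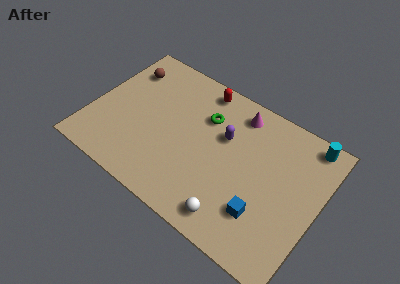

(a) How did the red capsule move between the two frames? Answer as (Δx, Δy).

(0.6, 0.1)

From the two frames, the red capsule sits at roughly (4.5, 6.7) before and (5.1, 6.8) after.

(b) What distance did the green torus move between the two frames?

1.8

From (3.8, 5.3) to (5.6, 5.4), the green torus covered √(1.8² + 0.1²) ≈ 1.8 units.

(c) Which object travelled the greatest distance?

the cyan cylinder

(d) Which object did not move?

the purple capsule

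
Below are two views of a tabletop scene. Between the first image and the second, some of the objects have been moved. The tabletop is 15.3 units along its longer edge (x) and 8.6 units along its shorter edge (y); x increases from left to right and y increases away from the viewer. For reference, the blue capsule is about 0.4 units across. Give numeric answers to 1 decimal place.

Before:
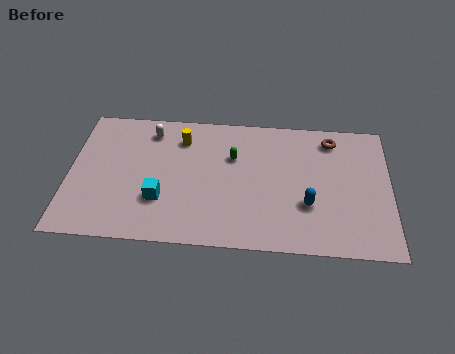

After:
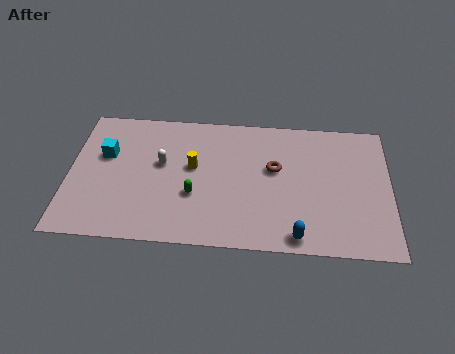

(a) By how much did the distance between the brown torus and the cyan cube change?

-1.2

They were about 9.3 units apart before and 8.1 after — 1.2 units closer together.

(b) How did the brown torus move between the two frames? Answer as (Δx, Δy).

(-2.7, -2.1)

The brown torus was at about (12.5, 7.2) and moved to about (9.8, 5.1).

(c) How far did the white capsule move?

2.2

The white capsule moved from about (3.8, 7.1) to (4.4, 5.0), a distance of √(0.6² + 2.1²) ≈ 2.2.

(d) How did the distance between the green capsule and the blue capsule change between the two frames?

+0.8

Before: roughly 4.6 units apart; after: 5.4. That's 0.8 units further apart.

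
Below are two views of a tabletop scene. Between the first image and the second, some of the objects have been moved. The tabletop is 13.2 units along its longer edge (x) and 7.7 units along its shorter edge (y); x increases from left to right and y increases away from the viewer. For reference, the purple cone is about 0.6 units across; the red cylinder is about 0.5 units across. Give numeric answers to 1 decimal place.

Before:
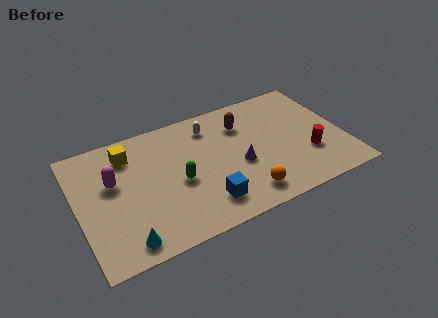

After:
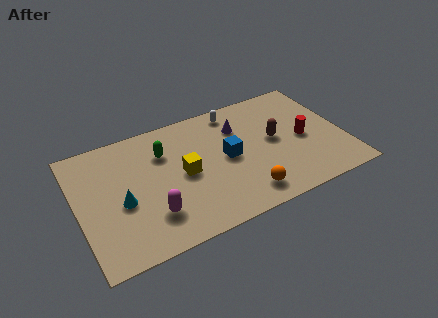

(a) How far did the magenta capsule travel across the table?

3.1

The magenta capsule moved from about (1.8, 4.7) to (3.4, 2.0), a distance of √(1.6² + 2.7²) ≈ 3.1.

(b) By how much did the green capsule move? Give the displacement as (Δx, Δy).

(-0.5, 2.1)

The green capsule was at about (4.9, 3.4) and moved to about (4.4, 5.5).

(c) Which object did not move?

the orange sphere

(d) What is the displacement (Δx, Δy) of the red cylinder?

(-0.1, 1.1)

The red cylinder was at about (11.3, 2.5) and moved to about (11.2, 3.6).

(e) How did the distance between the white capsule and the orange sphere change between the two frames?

+0.4

The distance was about 5.0 in the first image and 5.4 in the second, so they moved 0.4 units further apart.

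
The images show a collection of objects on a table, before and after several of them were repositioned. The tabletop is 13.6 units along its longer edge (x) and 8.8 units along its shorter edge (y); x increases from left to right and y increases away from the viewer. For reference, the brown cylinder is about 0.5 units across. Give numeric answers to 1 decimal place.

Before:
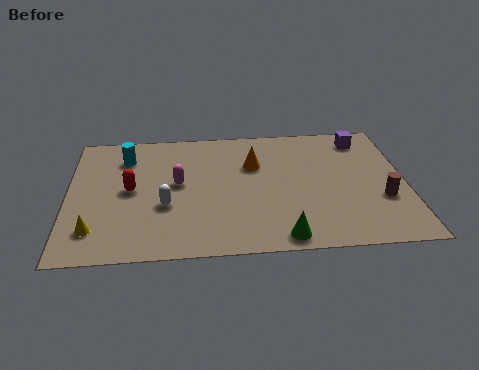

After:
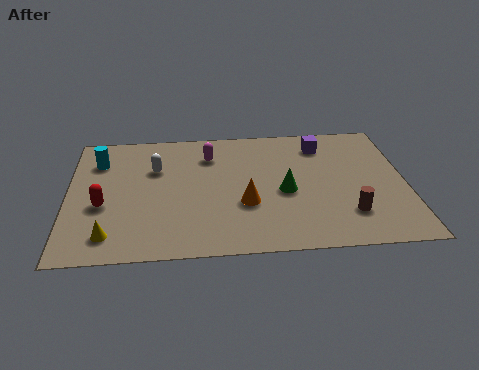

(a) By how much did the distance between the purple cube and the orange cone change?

+0.3

The distance was about 4.7 in the first image and 5.0 in the second, so they moved 0.3 units further apart.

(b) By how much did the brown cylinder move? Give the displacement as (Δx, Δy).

(-1.4, -0.9)

The brown cylinder started near (12.6, 3.1) and ended near (11.2, 2.2).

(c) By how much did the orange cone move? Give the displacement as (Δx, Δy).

(-0.4, -2.7)

The orange cone started near (7.5, 5.9) and ended near (7.1, 3.2).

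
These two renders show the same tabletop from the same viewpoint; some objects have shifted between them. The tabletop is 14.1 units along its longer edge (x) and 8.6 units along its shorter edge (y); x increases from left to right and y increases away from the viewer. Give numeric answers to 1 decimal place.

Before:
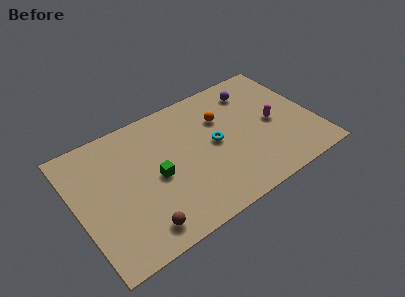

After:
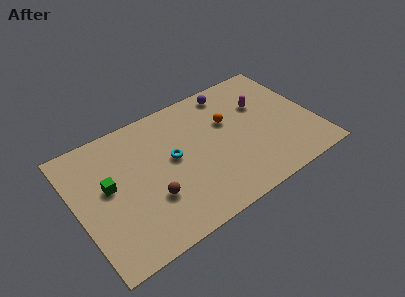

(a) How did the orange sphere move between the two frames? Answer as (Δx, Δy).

(0.3, -0.4)

The orange sphere was at about (8.9, 5.9) and moved to about (9.2, 5.5).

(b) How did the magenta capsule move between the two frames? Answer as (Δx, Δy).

(-0.4, 1.6)

From the two frames, the magenta capsule sits at roughly (11.7, 4.1) before and (11.3, 5.7) after.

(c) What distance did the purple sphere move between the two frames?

1.4

The purple sphere moved from about (11.0, 6.9) to (9.7, 7.5), a distance of √(1.3² + 0.6²) ≈ 1.4.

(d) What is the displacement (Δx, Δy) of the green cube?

(-2.7, 0.8)

From the two frames, the green cube sits at roughly (4.6, 4.0) before and (1.9, 4.8) after.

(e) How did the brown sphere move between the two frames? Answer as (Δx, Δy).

(0.9, 1.5)

The brown sphere was at about (3.2, 1.3) and moved to about (4.1, 2.8).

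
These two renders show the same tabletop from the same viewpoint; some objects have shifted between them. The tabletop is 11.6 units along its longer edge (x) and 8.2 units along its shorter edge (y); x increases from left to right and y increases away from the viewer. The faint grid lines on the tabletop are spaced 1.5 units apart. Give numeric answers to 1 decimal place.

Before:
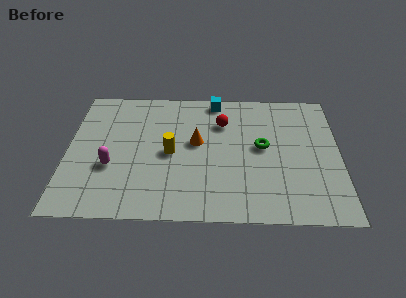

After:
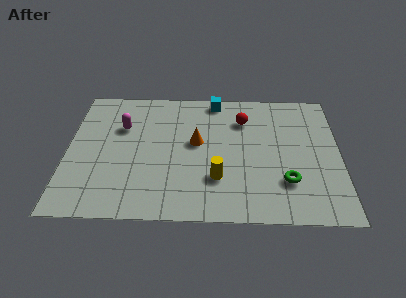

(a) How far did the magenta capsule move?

2.5

From (1.9, 3.0) to (2.3, 5.5), the magenta capsule covered √(0.4² + 2.5²) ≈ 2.5 units.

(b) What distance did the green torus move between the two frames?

2.3

The green torus was near (8.3, 4.4) before and (9.3, 2.3) after, so it travelled √(1.0² + 2.1²) ≈ 2.3 units.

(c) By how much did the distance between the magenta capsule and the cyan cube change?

-1.8

The distance was about 6.2 in the first image and 4.4 in the second, so they moved 1.8 units closer together.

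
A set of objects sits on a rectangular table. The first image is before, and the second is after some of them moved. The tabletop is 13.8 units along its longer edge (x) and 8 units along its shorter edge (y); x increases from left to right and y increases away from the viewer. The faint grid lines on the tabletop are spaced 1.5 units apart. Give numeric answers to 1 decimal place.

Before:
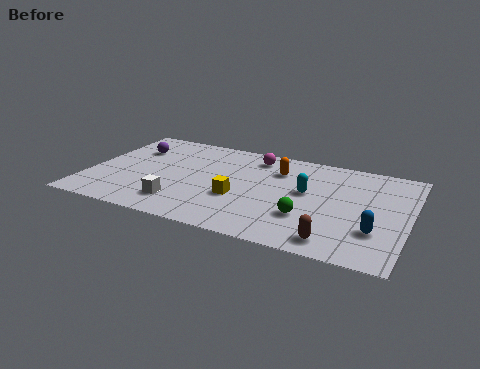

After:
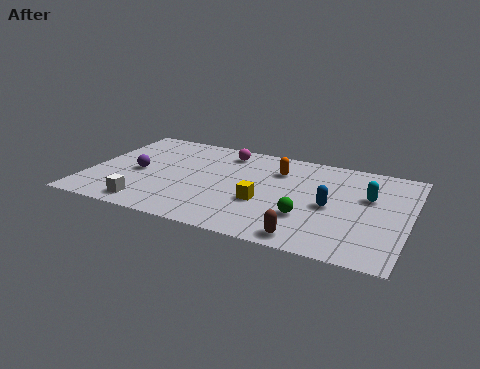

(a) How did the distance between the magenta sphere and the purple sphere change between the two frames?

-0.8

The distance was about 5.4 in the first image and 4.6 in the second, so they moved 0.8 units closer together.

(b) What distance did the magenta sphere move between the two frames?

1.3

From (6.9, 6.7) to (5.6, 6.7), the magenta sphere covered √(1.3² + 0.0²) ≈ 1.3 units.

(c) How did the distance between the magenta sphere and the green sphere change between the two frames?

+0.8

Before: roughly 5.0 units apart; after: 5.8. That's 0.8 units further apart.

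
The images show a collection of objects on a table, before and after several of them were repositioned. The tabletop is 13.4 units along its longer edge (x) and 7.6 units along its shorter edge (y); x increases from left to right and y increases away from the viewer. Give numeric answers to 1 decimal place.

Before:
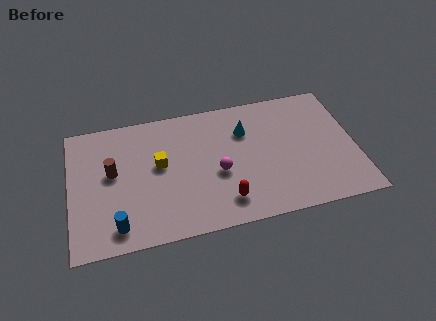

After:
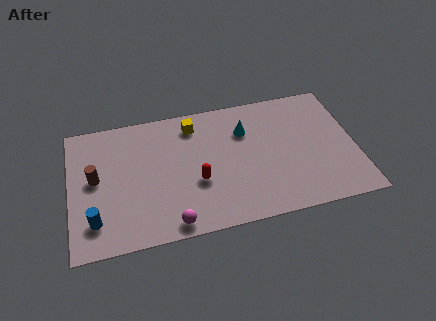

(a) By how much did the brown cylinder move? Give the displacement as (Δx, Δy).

(-0.8, -0.2)

The brown cylinder was at about (2.0, 4.3) and moved to about (1.2, 4.1).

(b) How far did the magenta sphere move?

3.3

The magenta sphere moved from about (6.9, 3.2) to (4.6, 0.8), a distance of √(2.3² + 2.4²) ≈ 3.3.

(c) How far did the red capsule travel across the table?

1.8

From (7.1, 1.5) to (5.9, 2.9), the red capsule covered √(1.2² + 1.4²) ≈ 1.8 units.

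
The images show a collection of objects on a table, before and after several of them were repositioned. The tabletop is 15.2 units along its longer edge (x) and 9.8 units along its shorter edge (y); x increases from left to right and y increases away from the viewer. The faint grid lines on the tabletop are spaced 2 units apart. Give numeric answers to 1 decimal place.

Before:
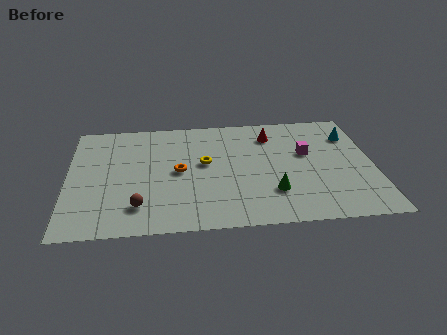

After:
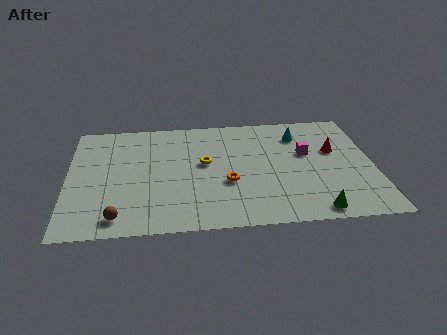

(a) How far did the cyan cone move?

2.6

The cyan cone moved from about (14.2, 7.3) to (11.6, 7.6), a distance of √(2.6² + 0.3²) ≈ 2.6.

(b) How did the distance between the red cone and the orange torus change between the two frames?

+0.4

Before: roughly 5.5 units apart; after: 5.9. That's 0.4 units further apart.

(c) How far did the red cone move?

3.5

From (10.2, 7.7) to (13.3, 6.0), the red cone covered √(3.1² + 1.7²) ≈ 3.5 units.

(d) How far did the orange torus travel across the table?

2.7

From (5.5, 4.9) to (7.9, 3.7), the orange torus covered √(2.4² + 1.2²) ≈ 2.7 units.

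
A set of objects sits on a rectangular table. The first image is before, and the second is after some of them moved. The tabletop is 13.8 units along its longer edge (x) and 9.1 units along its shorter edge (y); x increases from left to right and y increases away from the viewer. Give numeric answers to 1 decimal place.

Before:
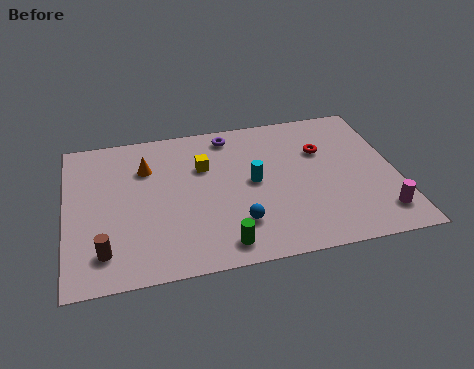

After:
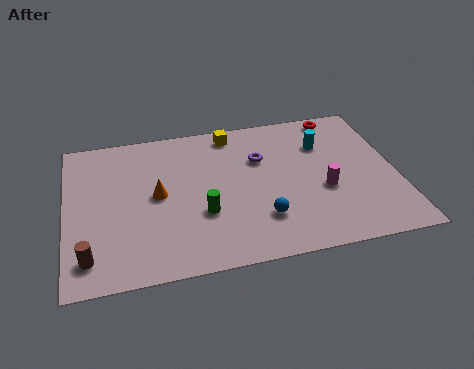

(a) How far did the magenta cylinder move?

2.9

From (12.9, 1.7) to (10.7, 3.6), the magenta cylinder covered √(2.2² + 1.9²) ≈ 2.9 units.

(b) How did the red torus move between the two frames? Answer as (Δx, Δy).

(0.9, 2.1)

The red torus was at about (10.8, 6.1) and moved to about (11.7, 8.2).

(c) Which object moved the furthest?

the cyan cylinder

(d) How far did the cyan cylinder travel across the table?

3.6

From (7.8, 4.7) to (10.9, 6.5), the cyan cylinder covered √(3.1² + 1.8²) ≈ 3.6 units.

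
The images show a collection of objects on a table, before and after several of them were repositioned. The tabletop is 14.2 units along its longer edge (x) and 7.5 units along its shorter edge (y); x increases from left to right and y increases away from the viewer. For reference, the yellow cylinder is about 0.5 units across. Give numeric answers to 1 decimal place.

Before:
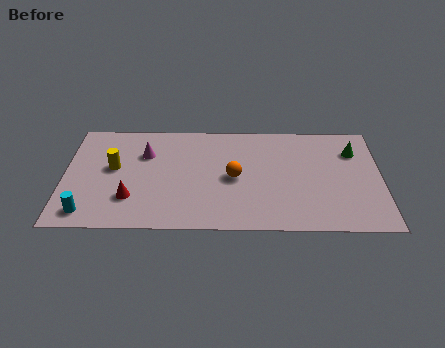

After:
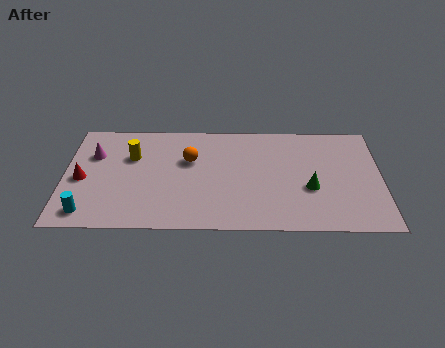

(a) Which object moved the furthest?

the green cone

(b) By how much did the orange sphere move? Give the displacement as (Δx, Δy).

(-2.0, 1.2)

The orange sphere started near (7.6, 3.6) and ended near (5.6, 4.8).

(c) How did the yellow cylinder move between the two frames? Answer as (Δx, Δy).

(0.8, 0.8)

The yellow cylinder was at about (2.2, 4.2) and moved to about (3.0, 5.0).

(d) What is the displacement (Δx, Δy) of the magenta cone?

(-2.3, -0.1)

The magenta cone started near (3.6, 5.2) and ended near (1.3, 5.1).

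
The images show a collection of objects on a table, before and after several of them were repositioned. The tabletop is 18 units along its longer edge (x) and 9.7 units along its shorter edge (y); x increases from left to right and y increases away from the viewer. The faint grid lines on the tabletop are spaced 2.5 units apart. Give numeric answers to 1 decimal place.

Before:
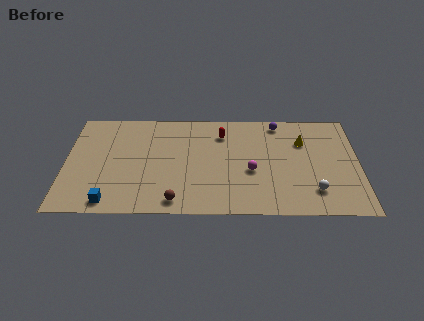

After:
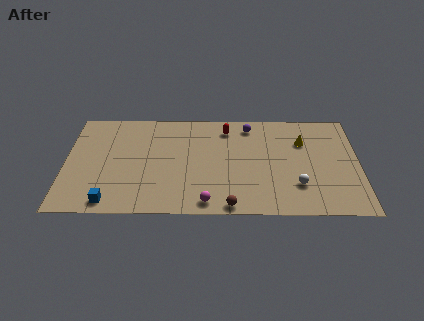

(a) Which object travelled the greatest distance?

the magenta sphere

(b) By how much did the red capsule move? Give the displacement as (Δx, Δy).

(0.3, 0.5)

From the two frames, the red capsule sits at roughly (9.6, 7.5) before and (9.9, 8.0) after.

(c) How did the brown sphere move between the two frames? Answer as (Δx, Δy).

(3.3, -0.4)

From the two frames, the brown sphere sits at roughly (6.8, 1.2) before and (10.1, 0.8) after.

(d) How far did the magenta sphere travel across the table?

4.0

The magenta sphere was near (11.4, 4.0) before and (8.7, 1.1) after, so it travelled √(2.7² + 2.9²) ≈ 4.0 units.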